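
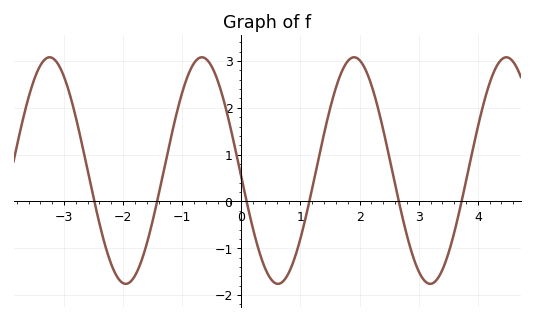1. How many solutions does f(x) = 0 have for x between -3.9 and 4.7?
6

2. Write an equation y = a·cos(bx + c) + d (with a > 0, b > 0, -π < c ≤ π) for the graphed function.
y = 2.42cos(2.4x + 1.6) + 0.66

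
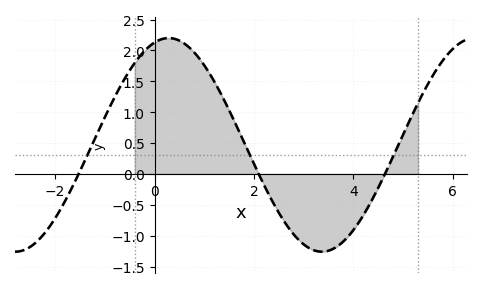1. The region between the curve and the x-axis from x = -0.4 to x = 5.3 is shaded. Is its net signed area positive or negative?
positive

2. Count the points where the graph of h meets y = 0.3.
3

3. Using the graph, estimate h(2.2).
-0.178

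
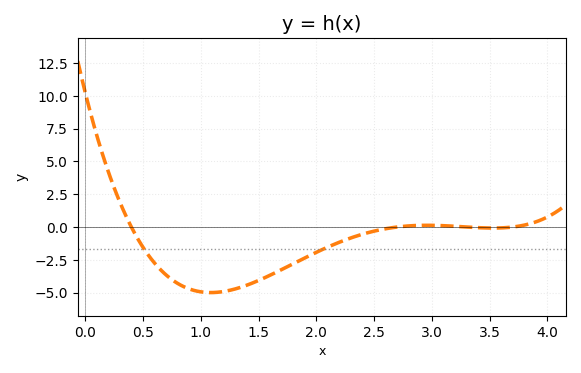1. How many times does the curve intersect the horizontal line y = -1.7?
2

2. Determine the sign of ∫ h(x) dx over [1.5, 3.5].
negative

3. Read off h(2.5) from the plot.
-0.314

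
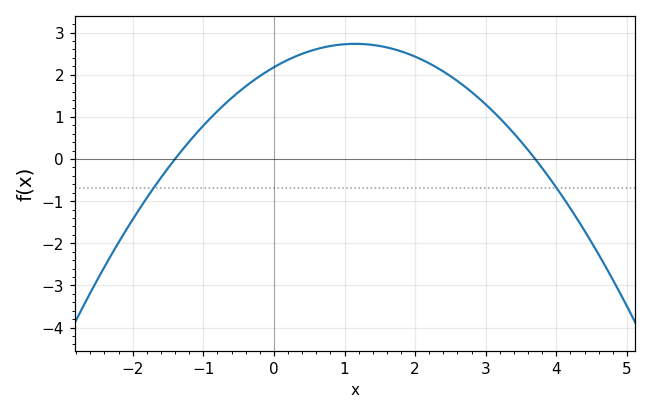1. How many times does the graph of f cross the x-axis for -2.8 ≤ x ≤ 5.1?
2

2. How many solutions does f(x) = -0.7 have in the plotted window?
2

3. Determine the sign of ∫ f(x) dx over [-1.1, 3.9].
positive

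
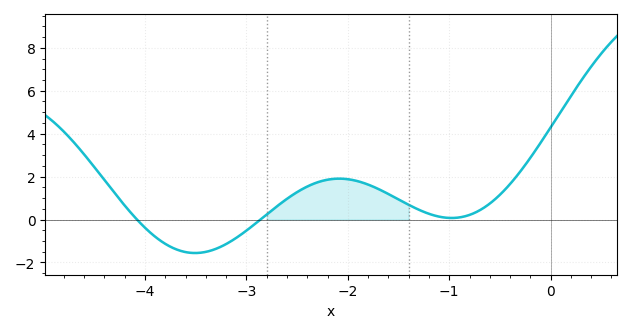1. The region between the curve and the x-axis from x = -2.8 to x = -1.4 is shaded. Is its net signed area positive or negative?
positive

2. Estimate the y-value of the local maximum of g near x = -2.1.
1.91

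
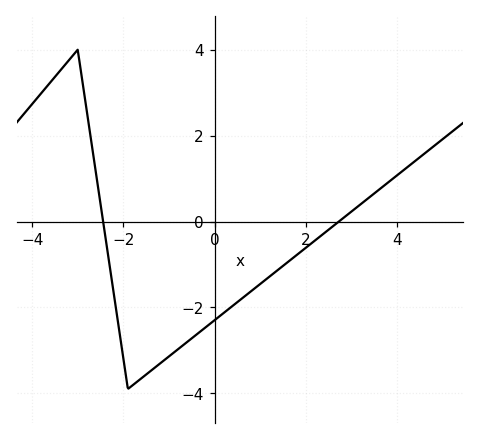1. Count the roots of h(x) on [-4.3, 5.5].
2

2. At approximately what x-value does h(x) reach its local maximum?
-3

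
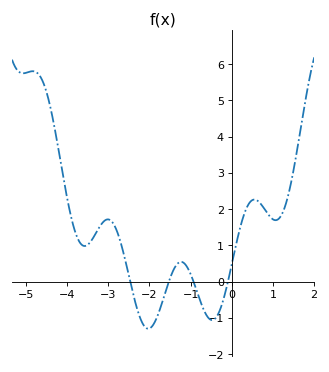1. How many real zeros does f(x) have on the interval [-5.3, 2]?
4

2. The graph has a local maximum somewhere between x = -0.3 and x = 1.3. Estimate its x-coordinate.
0.6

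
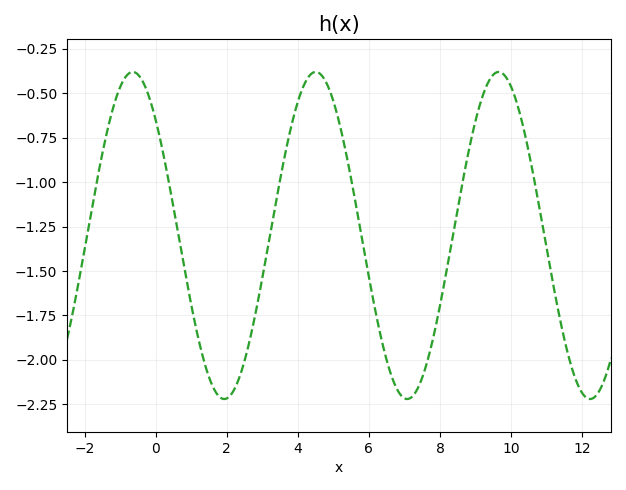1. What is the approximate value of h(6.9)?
-2.2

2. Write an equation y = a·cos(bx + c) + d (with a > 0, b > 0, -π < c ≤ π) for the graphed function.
y = 0.92cos(1.22x + 0.792) - 1.3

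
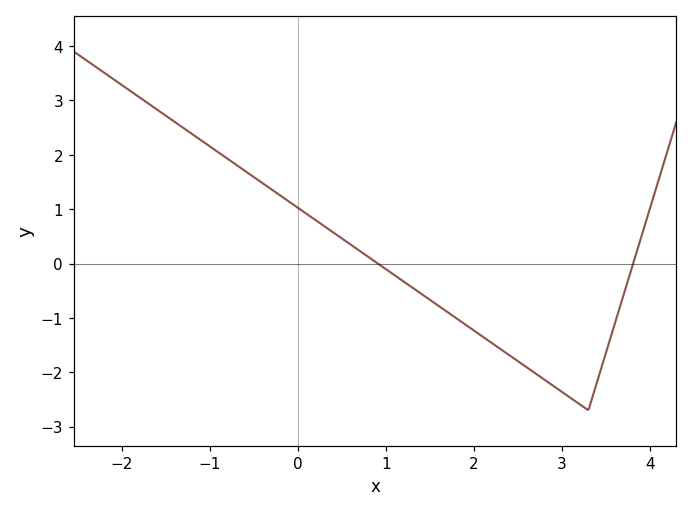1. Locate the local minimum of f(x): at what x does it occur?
3.3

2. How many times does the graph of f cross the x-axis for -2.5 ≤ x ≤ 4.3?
2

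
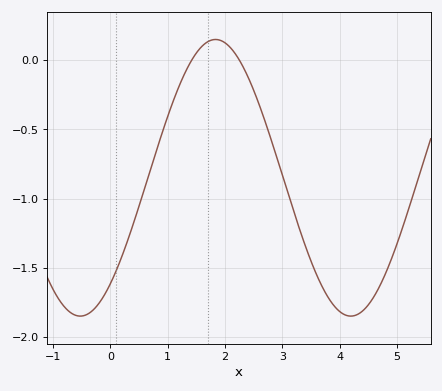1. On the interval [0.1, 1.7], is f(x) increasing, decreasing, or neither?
increasing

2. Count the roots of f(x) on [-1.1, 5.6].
2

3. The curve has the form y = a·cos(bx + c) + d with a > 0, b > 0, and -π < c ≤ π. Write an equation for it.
y = 1cos(1.3x - 2.4) - 0.85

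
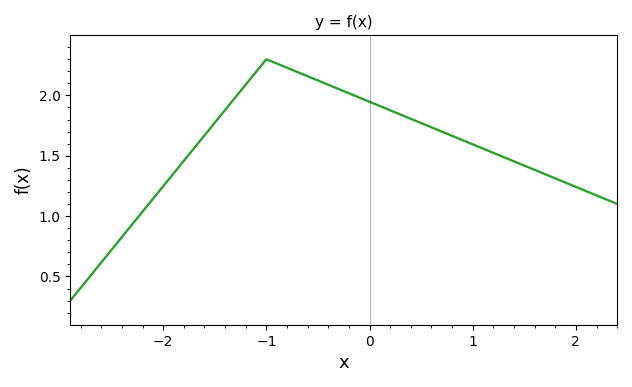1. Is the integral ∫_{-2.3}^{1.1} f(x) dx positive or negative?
positive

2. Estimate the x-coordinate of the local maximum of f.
-1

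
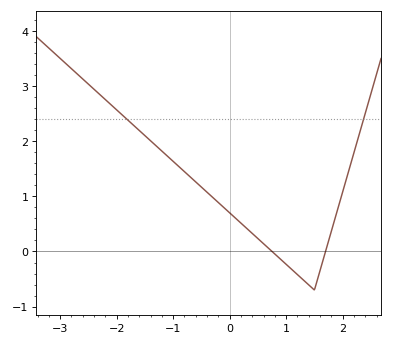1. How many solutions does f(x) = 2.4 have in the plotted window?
2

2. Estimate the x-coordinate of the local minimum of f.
1.5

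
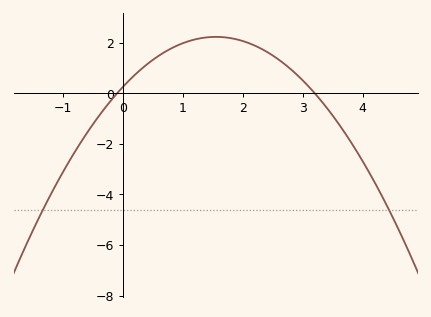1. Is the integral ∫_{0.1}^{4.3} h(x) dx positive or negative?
positive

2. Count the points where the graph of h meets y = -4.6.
2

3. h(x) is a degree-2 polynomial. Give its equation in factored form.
y = -0.82(x + 0.1)(x - 3.2)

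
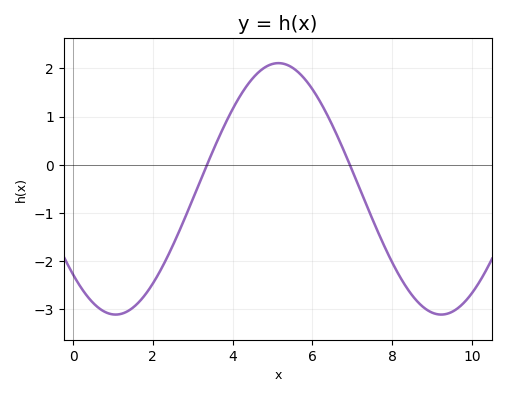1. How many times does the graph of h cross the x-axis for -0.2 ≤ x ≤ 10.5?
2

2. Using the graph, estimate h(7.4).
-0.926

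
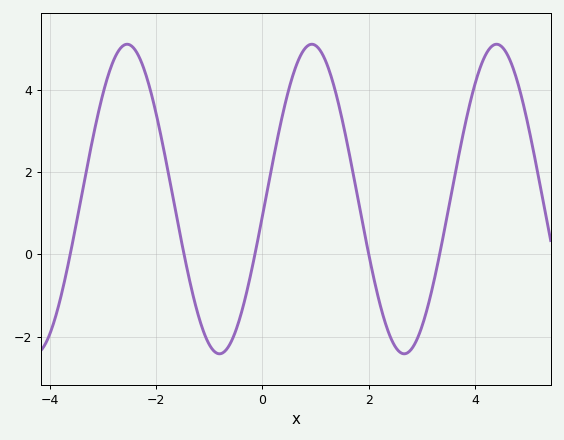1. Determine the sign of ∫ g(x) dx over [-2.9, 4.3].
positive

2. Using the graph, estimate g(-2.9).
4.4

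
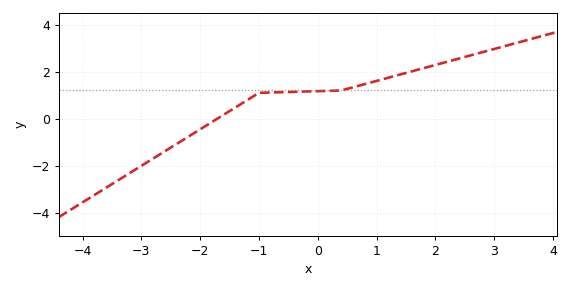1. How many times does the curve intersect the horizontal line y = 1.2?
1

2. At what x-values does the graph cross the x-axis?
-1.8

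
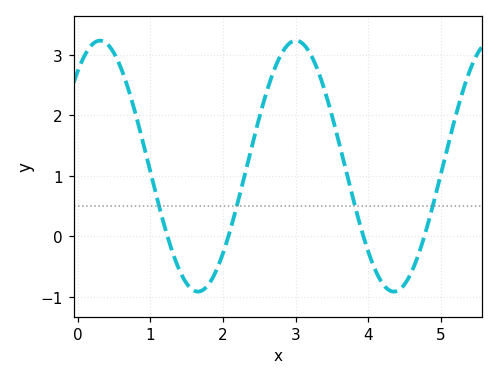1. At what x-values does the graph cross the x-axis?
1.2, 2.1, 3.9, 4.8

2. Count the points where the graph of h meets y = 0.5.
4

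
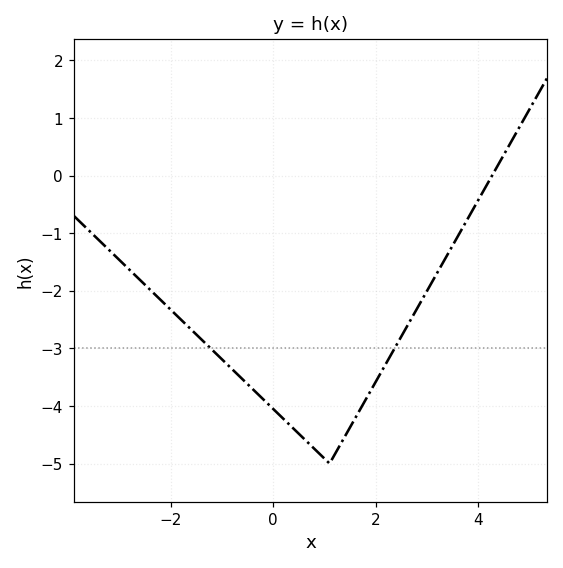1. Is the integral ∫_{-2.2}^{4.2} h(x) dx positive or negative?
negative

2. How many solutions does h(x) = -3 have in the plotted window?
2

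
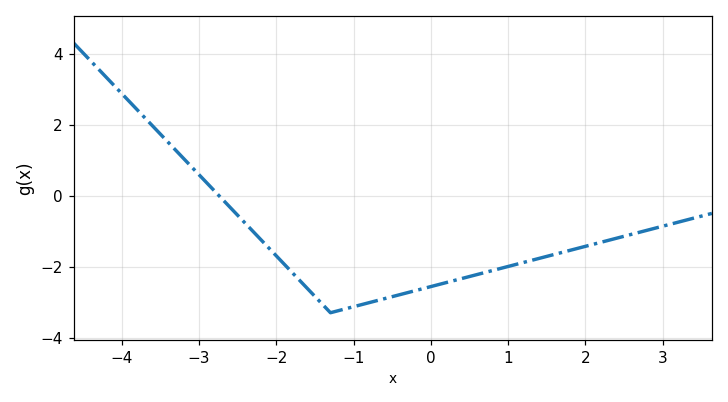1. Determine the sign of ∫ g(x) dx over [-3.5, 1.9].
negative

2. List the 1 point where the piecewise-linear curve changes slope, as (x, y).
(-1.3, -3.3)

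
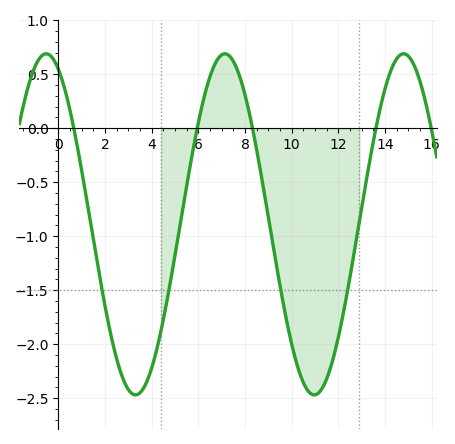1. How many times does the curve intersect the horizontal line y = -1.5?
4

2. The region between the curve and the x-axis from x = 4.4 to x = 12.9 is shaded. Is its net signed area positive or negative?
negative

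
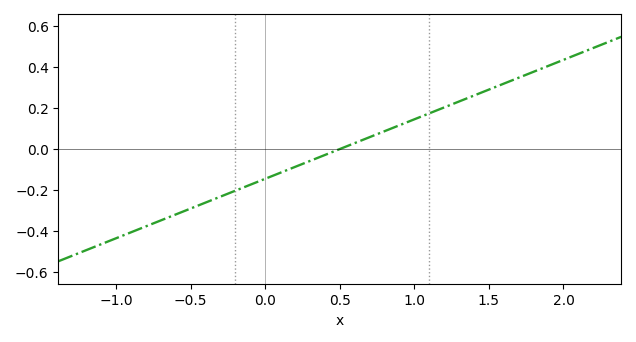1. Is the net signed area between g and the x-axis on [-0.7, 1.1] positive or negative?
negative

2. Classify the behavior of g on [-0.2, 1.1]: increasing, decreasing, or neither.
increasing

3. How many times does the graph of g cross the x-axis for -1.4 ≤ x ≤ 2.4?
1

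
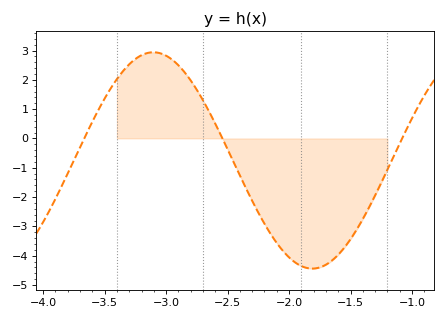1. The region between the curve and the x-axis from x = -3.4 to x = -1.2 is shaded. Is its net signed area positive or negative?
negative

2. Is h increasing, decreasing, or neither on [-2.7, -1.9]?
decreasing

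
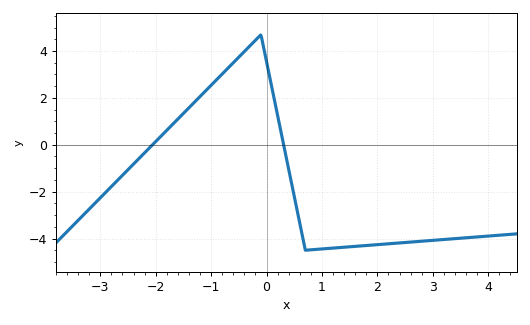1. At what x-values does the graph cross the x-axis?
-2, 0.4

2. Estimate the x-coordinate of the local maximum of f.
-0.2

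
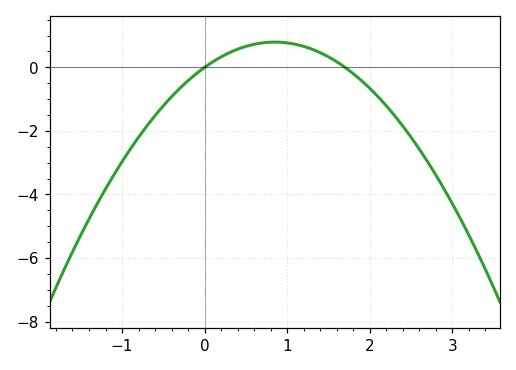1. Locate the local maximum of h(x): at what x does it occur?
0.8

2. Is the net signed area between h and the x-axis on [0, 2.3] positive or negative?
positive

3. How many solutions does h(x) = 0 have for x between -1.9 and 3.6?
2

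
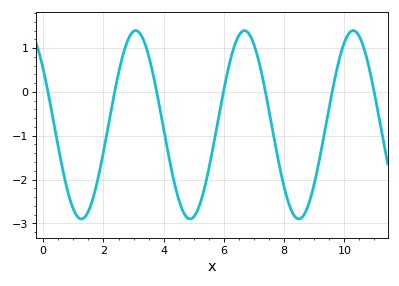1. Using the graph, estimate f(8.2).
-2.64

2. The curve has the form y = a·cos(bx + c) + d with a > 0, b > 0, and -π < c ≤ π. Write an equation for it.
y = 2.15cos(1.74x + 0.942) - 0.75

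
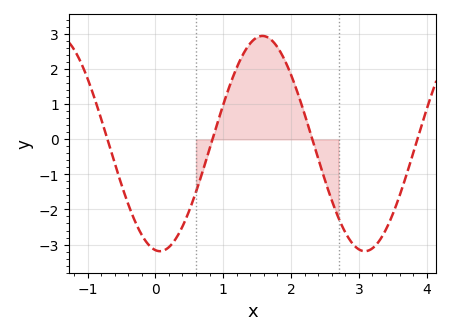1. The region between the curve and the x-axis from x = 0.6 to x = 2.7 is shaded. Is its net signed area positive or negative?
positive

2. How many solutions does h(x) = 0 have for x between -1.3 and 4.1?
4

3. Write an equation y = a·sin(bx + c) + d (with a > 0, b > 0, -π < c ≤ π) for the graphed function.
y = 3.07sin(2.08x - 1.71) - 0.12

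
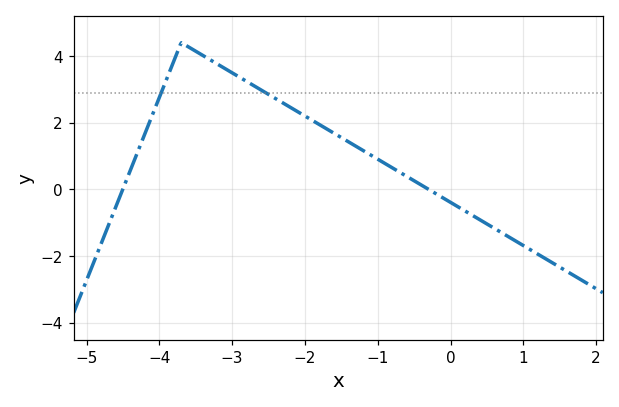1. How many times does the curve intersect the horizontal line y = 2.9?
2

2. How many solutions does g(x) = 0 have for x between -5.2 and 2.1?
2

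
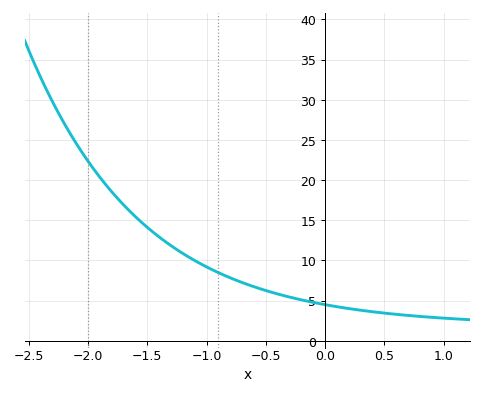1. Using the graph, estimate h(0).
4.5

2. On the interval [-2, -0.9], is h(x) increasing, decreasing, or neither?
decreasing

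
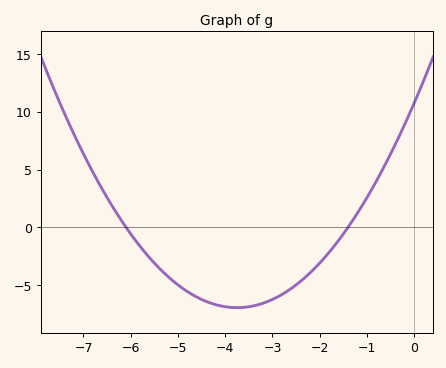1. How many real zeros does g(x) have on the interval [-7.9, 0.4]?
2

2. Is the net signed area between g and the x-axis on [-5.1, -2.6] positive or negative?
negative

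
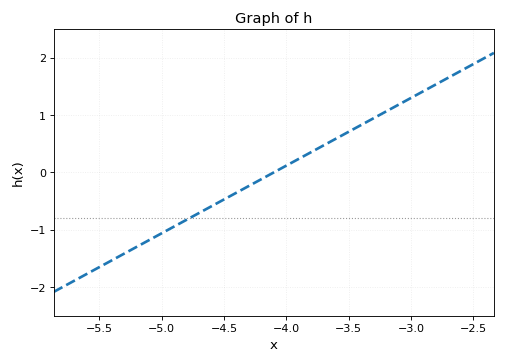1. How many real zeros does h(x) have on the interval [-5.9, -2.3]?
1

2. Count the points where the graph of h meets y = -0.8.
1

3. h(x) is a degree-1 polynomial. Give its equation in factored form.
y = 1.18(x + 4.1)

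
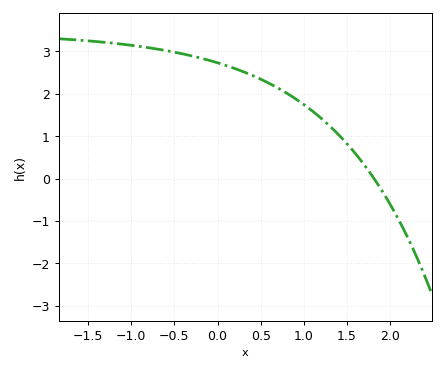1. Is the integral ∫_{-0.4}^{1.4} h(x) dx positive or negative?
positive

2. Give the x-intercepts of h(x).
1.81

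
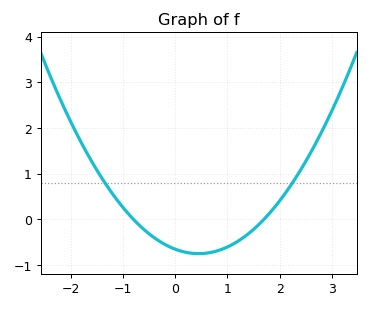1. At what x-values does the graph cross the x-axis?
-0.8, 1.7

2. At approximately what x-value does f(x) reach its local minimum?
0.4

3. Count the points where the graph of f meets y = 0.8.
2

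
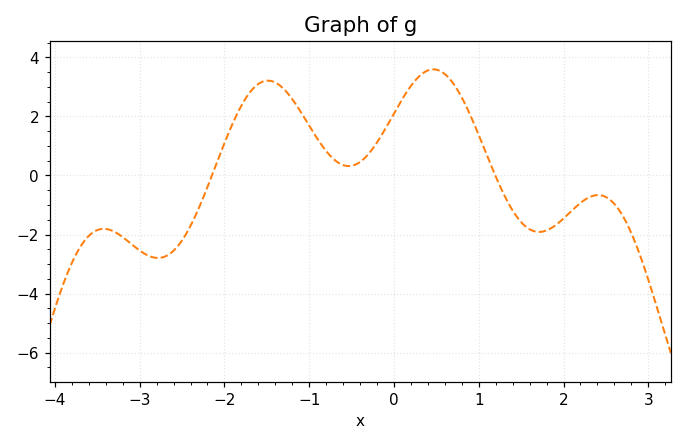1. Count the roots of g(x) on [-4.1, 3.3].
2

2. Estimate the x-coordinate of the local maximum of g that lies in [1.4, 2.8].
2.41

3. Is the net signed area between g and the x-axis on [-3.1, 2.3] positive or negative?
positive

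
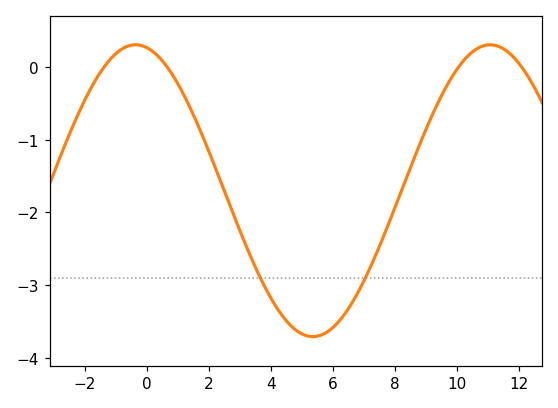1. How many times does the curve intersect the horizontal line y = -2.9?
2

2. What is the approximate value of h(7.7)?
-2.3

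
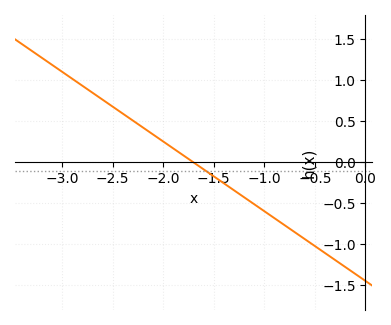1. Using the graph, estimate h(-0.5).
-1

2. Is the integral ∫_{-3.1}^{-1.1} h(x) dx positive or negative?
positive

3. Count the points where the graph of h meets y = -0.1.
1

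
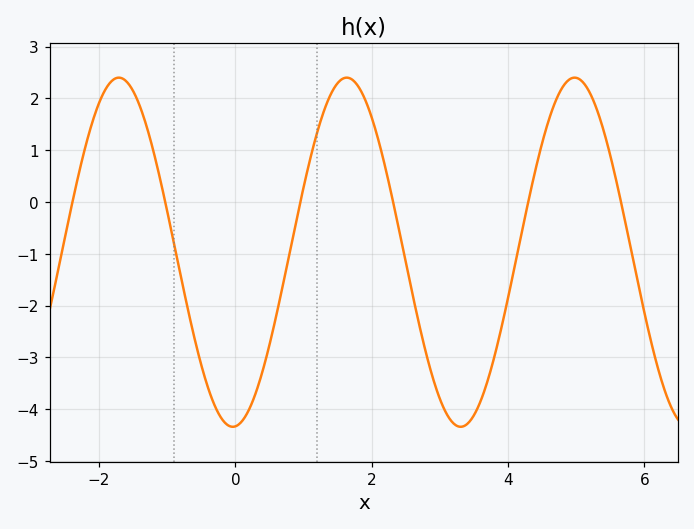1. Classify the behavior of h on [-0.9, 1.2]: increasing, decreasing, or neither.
neither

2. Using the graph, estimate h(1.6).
2.39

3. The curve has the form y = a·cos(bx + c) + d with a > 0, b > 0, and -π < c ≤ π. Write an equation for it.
y = 3.37cos(1.88x - 3.07) - 0.97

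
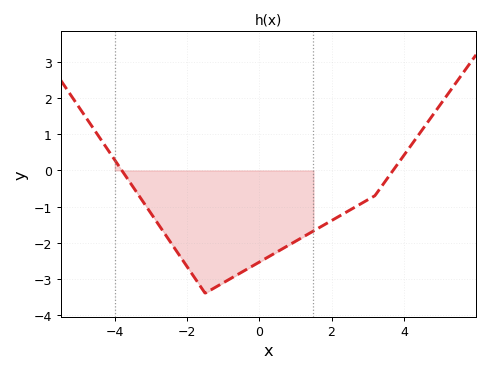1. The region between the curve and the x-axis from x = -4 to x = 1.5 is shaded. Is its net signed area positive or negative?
negative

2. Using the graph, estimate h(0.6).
-2.19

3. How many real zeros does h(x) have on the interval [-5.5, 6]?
2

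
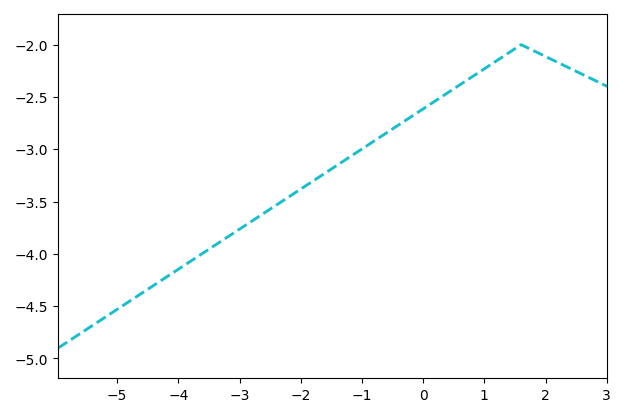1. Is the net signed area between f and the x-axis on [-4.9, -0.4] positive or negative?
negative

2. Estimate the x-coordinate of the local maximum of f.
1.6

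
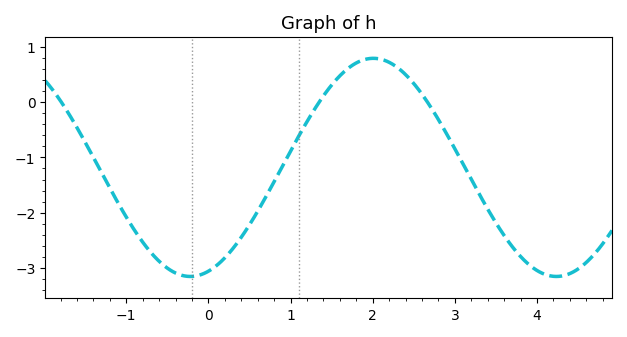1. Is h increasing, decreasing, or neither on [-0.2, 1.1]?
increasing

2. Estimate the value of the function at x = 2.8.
-0.3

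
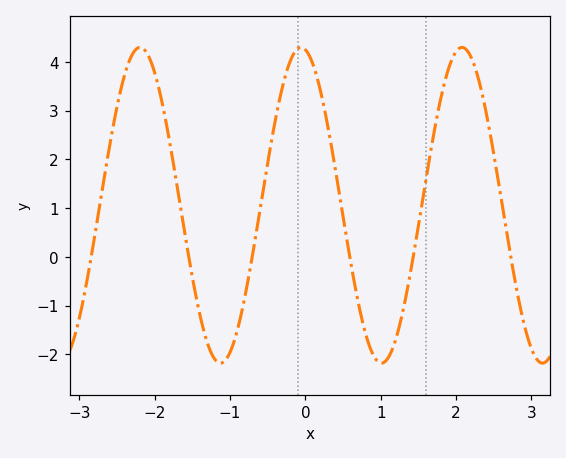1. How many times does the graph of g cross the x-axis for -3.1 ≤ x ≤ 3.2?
6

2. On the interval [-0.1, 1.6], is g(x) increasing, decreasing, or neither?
neither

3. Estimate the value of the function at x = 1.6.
1.6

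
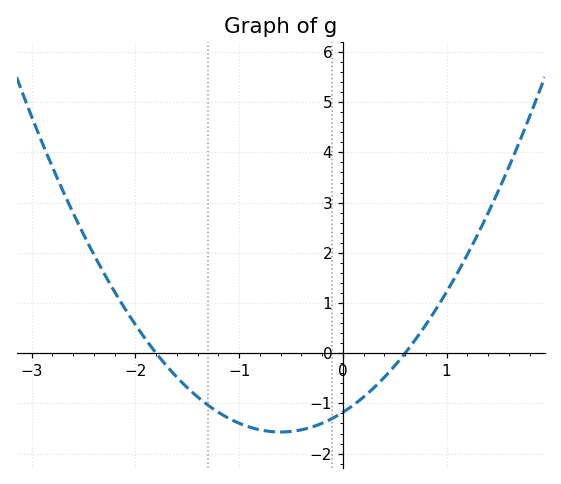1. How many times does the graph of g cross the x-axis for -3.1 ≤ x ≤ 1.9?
2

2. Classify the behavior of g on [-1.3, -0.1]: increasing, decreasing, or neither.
neither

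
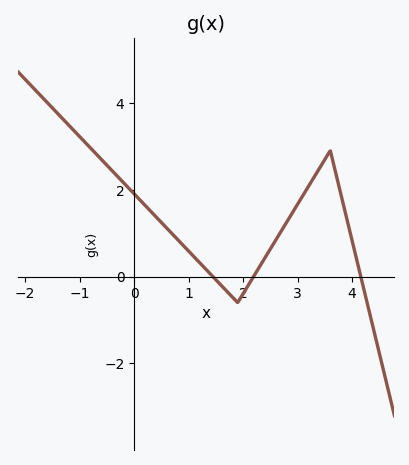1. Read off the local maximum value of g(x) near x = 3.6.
2.8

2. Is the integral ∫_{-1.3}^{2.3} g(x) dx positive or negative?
positive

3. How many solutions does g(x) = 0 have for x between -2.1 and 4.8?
3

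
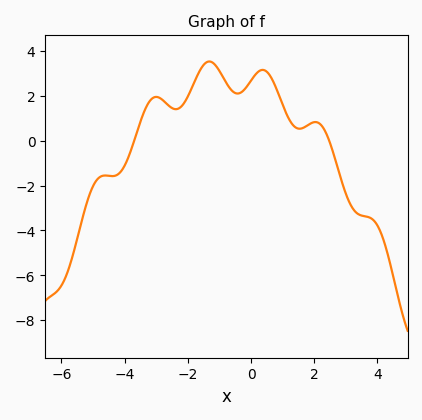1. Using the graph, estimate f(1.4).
0.599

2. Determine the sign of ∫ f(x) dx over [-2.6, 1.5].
positive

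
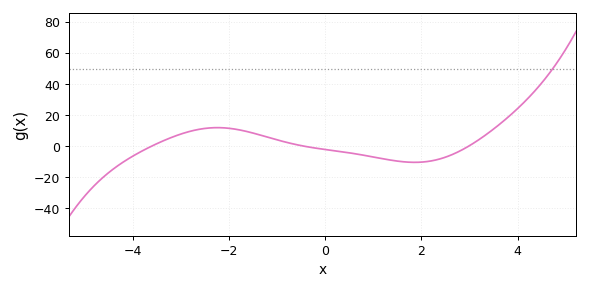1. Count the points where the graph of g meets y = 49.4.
1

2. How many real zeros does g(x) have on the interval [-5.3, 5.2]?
3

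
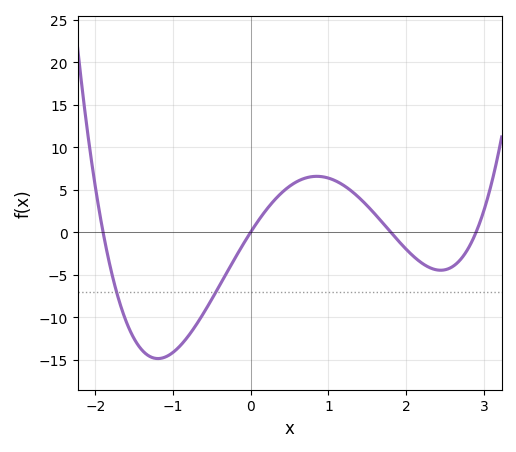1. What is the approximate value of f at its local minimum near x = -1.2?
-15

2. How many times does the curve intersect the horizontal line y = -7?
2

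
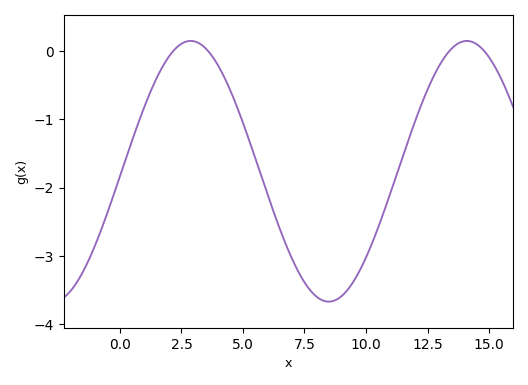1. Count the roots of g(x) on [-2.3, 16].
4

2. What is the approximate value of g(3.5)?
0.034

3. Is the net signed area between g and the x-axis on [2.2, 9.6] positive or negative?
negative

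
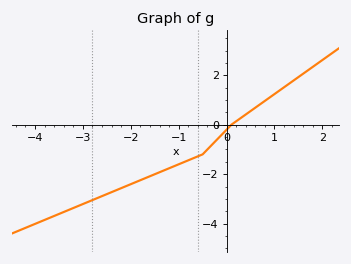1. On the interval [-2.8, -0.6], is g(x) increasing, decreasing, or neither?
increasing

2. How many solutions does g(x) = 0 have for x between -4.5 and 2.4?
1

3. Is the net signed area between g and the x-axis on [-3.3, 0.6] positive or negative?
negative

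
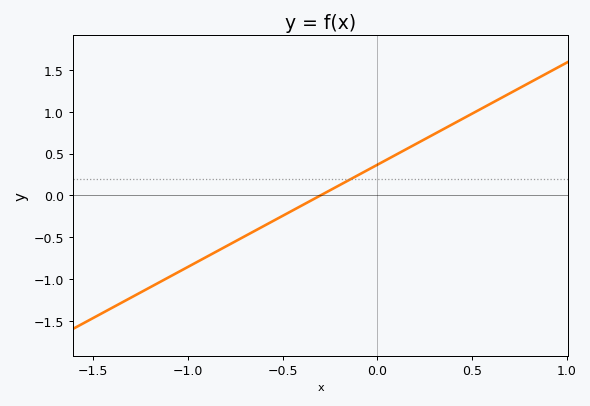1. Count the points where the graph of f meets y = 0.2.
1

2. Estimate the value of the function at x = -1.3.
-1.2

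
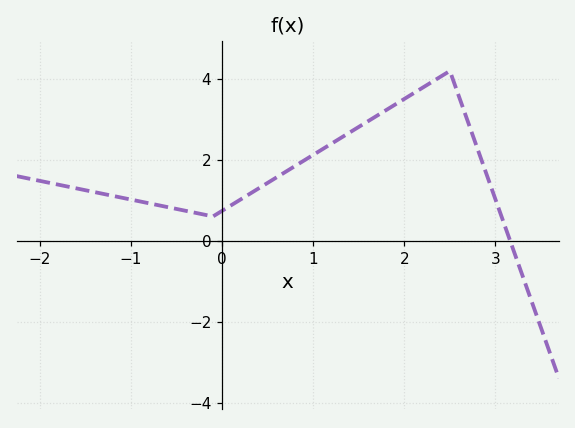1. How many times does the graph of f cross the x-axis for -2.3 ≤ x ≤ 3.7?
1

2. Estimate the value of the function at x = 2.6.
3.56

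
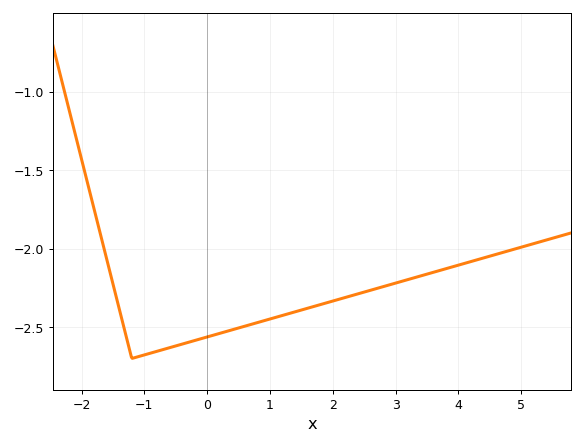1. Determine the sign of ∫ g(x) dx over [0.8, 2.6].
negative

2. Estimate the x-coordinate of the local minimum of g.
-1.2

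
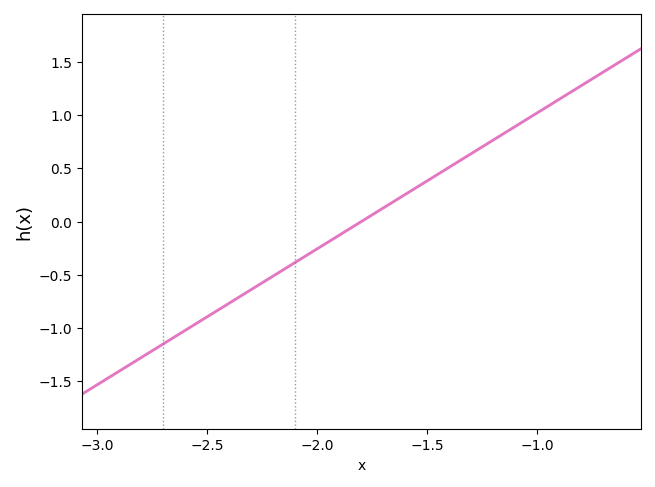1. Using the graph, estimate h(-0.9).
1.15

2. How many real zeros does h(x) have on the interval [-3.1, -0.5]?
1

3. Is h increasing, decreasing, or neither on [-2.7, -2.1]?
increasing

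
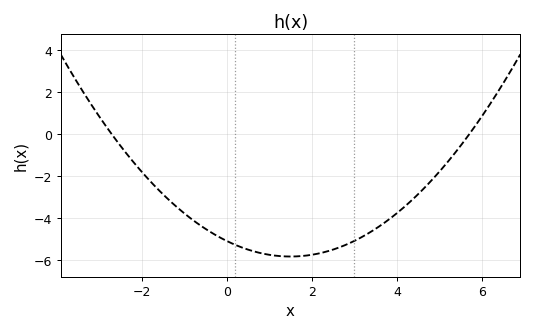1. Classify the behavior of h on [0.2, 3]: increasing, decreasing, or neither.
neither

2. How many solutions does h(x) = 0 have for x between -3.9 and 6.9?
2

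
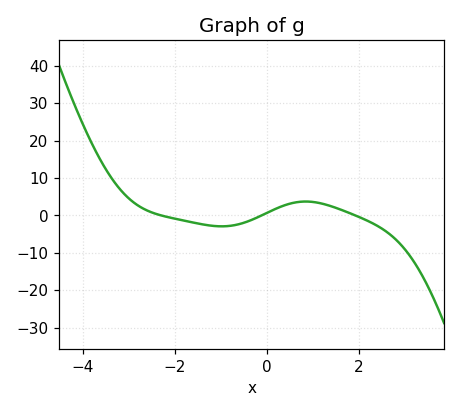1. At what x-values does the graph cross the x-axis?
-2.3, -0.111, 1.92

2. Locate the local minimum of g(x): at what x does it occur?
-0.98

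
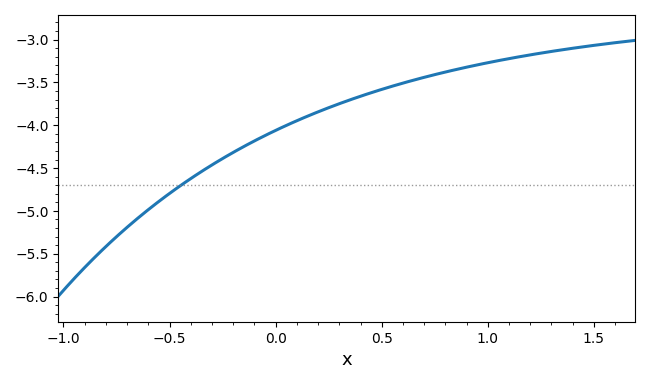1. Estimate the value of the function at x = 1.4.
-3.1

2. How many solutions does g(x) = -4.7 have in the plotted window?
1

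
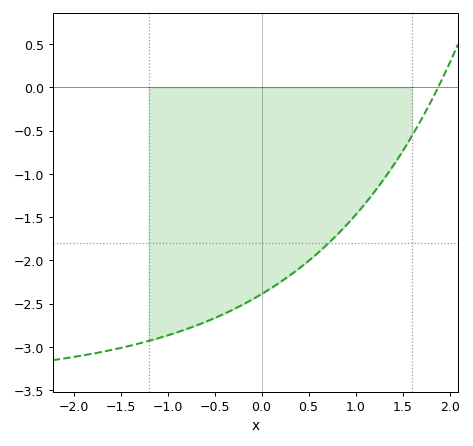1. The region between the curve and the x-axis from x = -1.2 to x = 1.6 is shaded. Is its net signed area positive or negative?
negative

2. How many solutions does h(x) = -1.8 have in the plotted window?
1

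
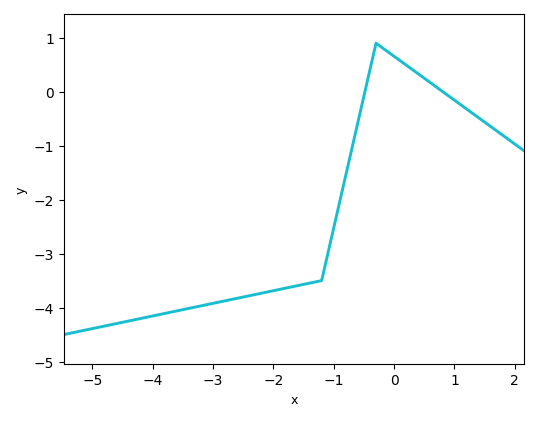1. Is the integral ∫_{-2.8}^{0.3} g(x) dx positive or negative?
negative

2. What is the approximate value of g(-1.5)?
-3.57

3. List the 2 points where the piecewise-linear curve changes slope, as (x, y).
(-1.2, -3.5); (-0.3, 0.9)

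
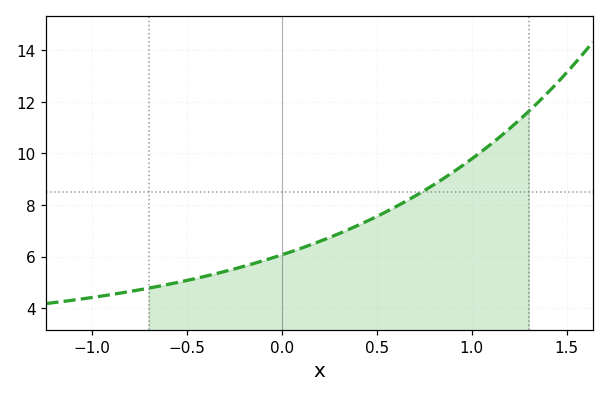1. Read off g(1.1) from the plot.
10.4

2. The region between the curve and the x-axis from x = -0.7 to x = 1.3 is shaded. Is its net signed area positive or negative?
positive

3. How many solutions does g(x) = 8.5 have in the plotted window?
1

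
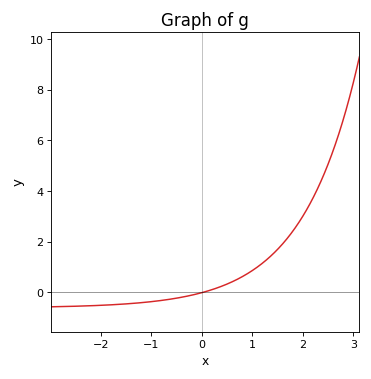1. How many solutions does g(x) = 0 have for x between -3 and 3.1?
1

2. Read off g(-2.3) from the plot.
-0.544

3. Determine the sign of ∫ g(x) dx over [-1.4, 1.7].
positive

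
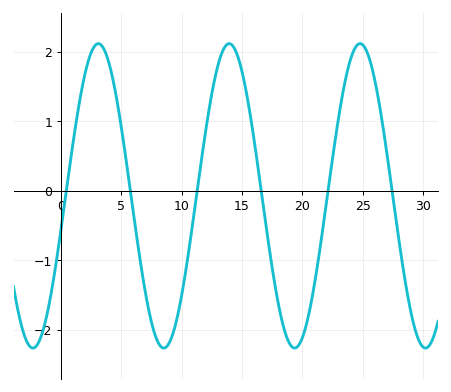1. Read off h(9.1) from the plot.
-2.14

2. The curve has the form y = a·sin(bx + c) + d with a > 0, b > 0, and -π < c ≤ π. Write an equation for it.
y = 2.19sin(0.58x - 0.232) - 0.07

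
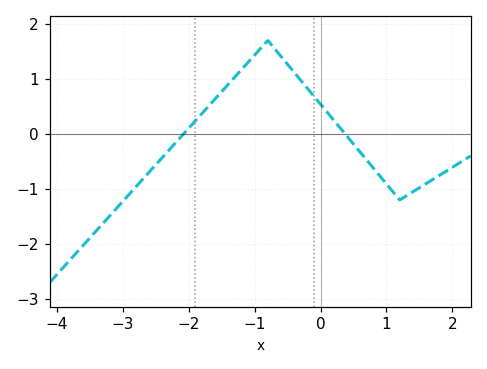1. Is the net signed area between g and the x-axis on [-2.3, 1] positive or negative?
positive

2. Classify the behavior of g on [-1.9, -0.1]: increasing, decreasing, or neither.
neither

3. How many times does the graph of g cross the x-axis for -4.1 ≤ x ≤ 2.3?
2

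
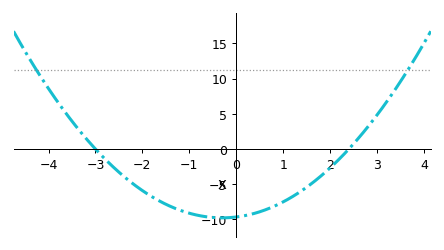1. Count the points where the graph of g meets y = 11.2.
2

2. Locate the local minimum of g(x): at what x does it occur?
-0.2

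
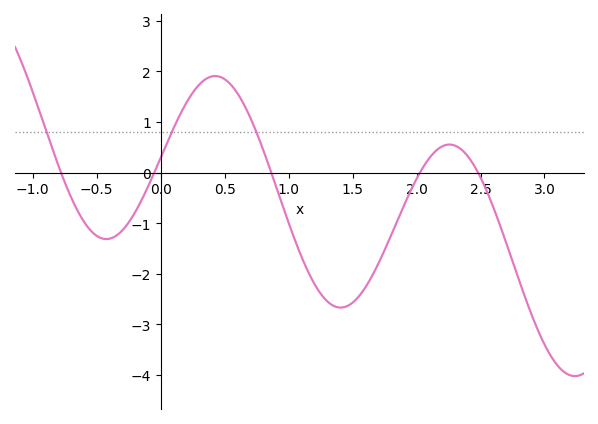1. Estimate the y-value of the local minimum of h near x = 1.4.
-2.7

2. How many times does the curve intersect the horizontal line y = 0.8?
3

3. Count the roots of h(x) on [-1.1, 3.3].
5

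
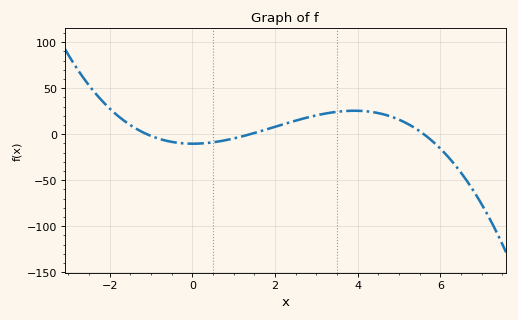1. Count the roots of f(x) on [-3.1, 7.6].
3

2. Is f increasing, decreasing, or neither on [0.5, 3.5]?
increasing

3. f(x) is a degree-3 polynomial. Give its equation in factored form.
y = -1.2(x + 1.1)(x - 1.4)(x - 5.6)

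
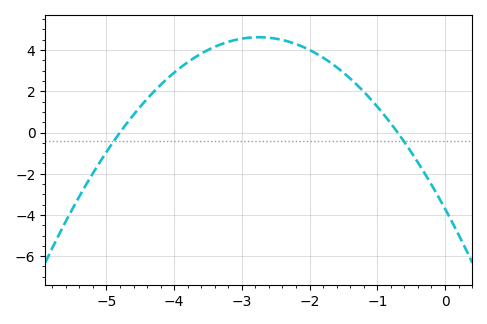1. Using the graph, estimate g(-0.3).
-1.98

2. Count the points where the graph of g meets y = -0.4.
2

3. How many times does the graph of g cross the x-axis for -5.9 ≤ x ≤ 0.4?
2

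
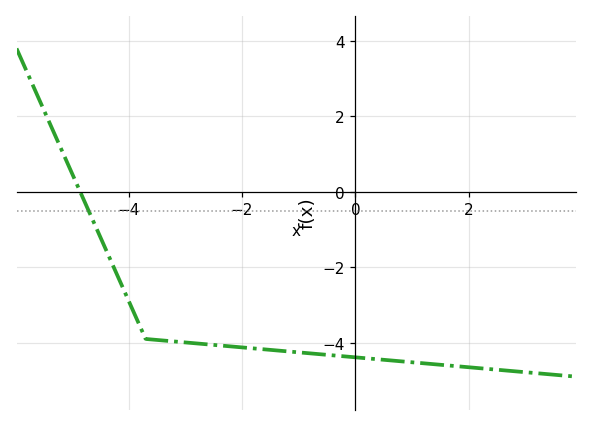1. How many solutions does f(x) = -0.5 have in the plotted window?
1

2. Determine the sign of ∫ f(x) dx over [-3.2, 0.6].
negative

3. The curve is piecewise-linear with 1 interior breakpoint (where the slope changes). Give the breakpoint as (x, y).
(-3.7, -3.9)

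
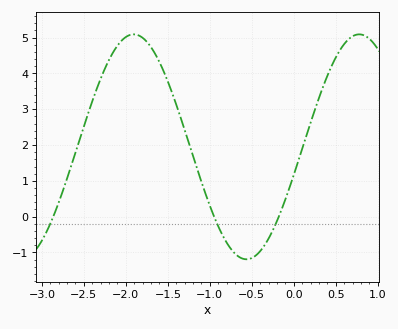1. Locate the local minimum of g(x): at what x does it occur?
-0.6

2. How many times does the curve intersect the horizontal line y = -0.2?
3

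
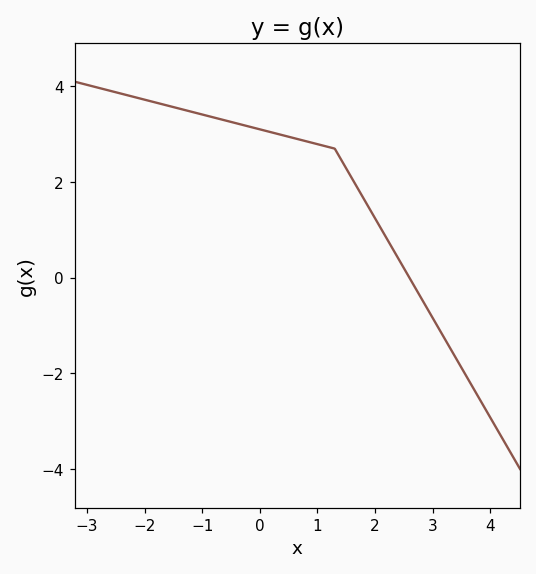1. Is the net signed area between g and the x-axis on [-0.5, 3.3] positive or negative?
positive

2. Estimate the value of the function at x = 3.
-0.8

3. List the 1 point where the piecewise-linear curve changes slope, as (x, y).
(1.3, 2.7)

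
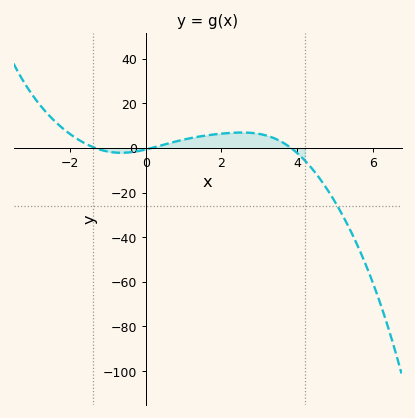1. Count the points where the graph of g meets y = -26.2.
1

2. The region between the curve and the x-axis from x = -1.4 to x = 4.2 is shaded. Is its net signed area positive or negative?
positive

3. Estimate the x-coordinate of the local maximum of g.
2.6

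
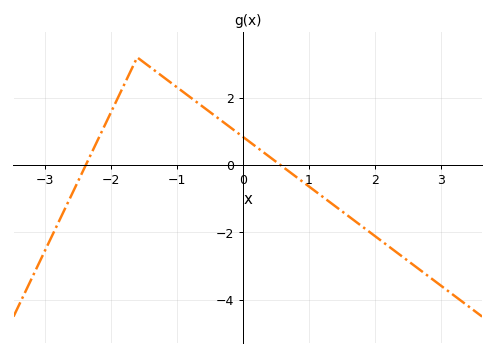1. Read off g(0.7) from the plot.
-0.188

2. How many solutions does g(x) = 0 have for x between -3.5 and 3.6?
2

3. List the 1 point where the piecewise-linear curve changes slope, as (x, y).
(-1.6, 3.2)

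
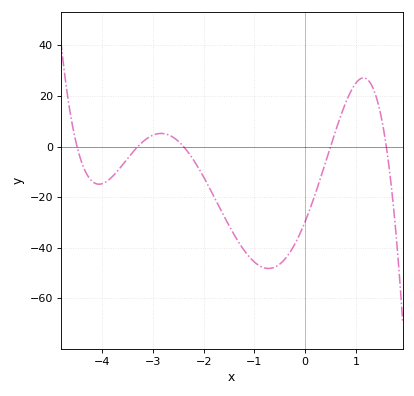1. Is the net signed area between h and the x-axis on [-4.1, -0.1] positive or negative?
negative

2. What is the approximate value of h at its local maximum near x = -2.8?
6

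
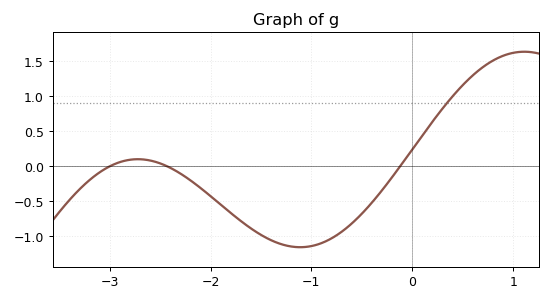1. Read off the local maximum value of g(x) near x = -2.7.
0.1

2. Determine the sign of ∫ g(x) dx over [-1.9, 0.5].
negative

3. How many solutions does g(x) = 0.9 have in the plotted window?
1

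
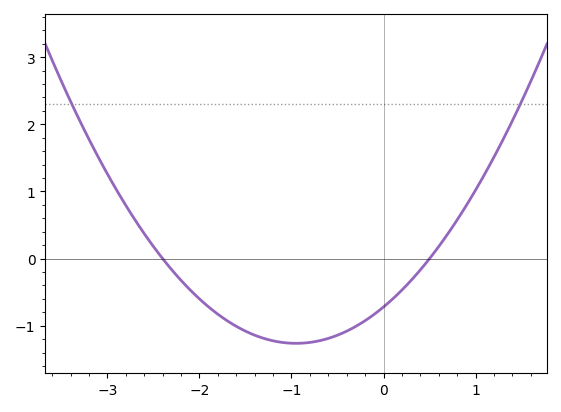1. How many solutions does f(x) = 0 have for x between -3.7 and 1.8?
2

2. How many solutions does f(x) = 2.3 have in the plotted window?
2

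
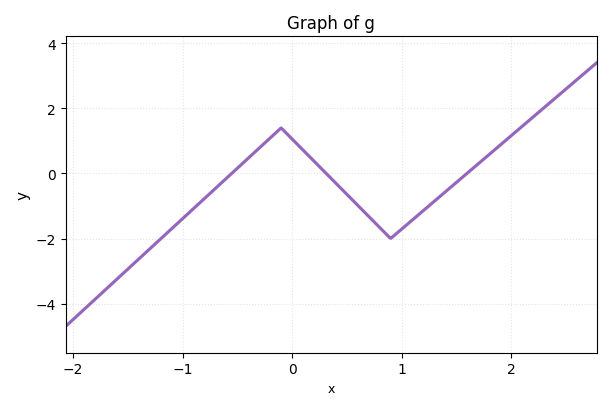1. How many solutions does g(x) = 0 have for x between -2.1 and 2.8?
3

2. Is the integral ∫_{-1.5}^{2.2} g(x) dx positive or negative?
negative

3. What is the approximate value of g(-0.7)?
-0.4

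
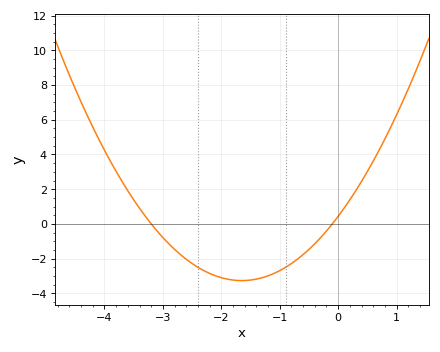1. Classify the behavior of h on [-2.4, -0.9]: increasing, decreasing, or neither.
neither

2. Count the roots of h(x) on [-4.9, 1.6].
2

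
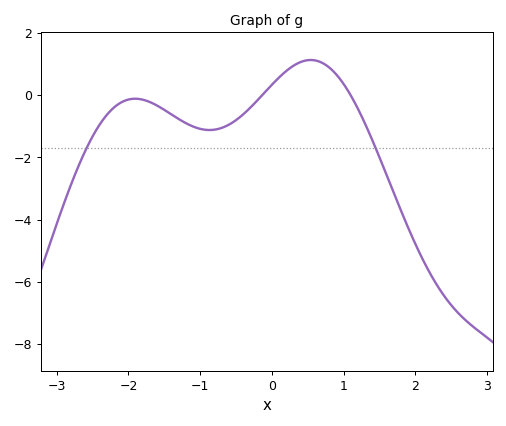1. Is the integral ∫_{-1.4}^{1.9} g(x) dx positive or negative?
negative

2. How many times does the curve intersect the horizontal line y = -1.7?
2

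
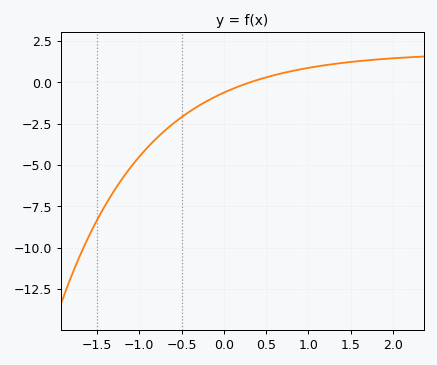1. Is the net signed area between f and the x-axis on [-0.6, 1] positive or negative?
negative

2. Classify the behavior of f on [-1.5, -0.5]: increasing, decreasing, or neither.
increasing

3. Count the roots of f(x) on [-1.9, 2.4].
1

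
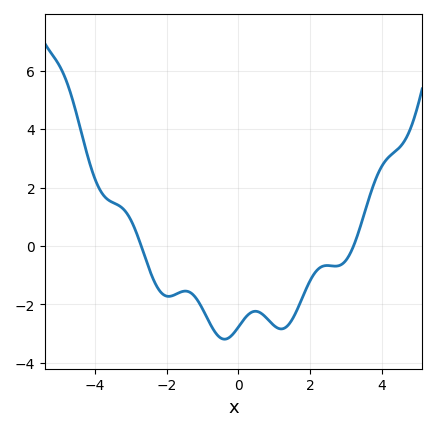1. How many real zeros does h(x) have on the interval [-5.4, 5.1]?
2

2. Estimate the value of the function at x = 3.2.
0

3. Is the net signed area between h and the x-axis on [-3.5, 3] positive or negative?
negative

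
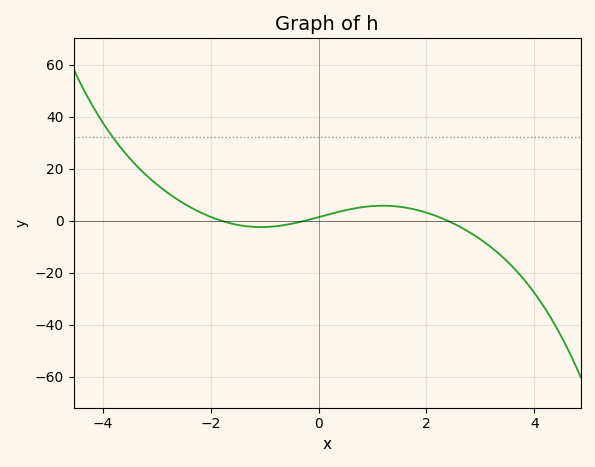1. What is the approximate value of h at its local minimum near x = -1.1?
-2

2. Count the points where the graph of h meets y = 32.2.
1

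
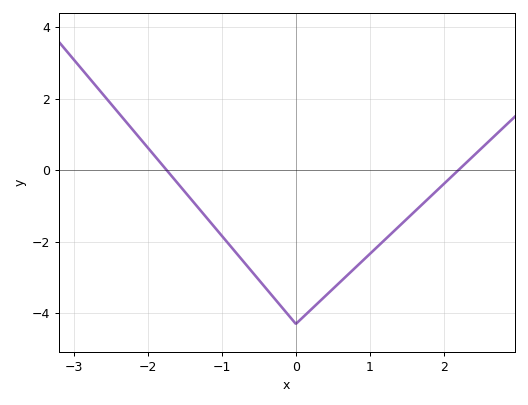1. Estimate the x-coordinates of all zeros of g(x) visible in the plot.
-1.75, 2.2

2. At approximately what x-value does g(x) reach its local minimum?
0.001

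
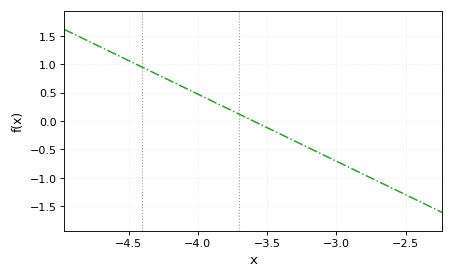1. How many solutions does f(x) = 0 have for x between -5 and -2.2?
1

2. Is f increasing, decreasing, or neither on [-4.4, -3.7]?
decreasing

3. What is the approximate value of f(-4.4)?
0.944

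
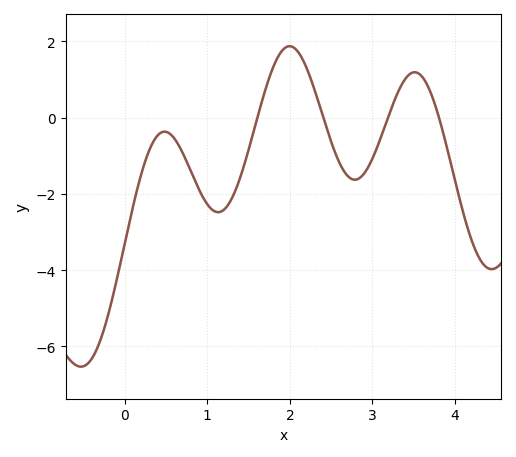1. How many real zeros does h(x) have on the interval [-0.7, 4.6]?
4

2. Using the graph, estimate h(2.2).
1.4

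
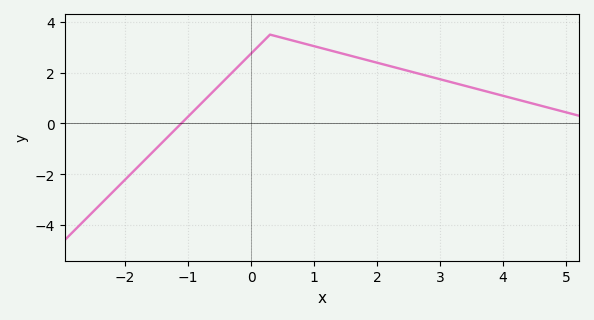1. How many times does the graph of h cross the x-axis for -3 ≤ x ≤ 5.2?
1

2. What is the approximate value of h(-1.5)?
-0.971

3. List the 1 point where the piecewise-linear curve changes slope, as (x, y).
(0.3, 3.5)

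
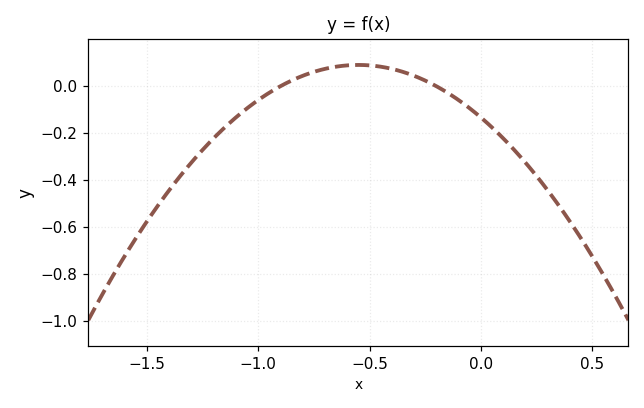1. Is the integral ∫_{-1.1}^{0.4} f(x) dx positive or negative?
negative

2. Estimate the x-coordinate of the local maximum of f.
-0.55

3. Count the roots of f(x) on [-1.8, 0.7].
2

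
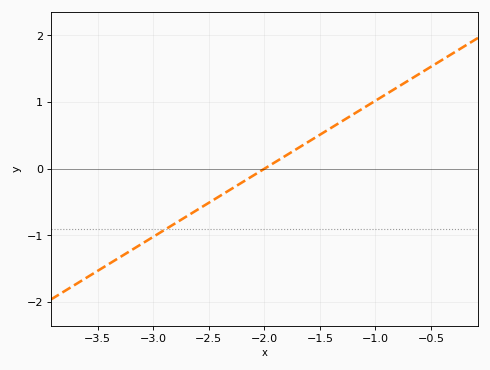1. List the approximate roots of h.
-2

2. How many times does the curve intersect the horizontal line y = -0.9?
1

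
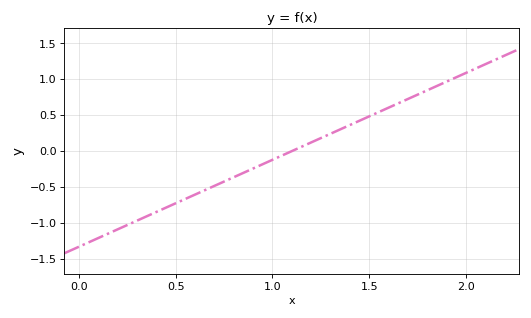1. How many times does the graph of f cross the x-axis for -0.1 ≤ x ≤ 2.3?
1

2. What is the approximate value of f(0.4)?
-0.85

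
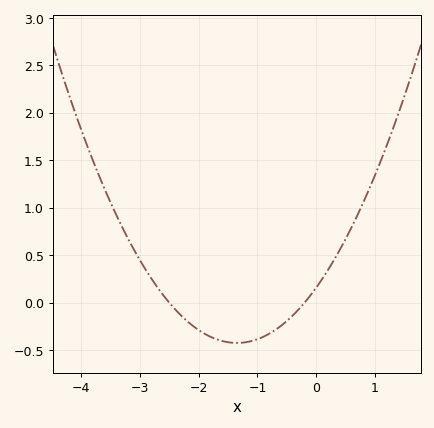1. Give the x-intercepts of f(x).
-2.5, -0.2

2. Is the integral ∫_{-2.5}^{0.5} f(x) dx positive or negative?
negative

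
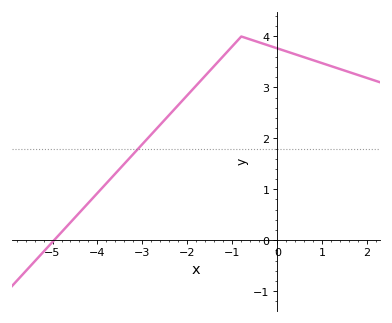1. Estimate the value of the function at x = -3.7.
1.21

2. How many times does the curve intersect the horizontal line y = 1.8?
1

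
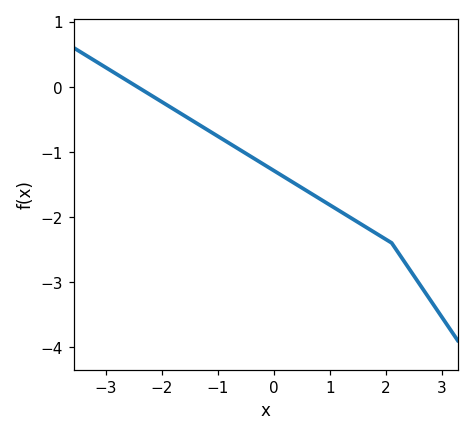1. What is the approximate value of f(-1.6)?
-0.4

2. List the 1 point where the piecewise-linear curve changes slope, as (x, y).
(2.1, -2.4)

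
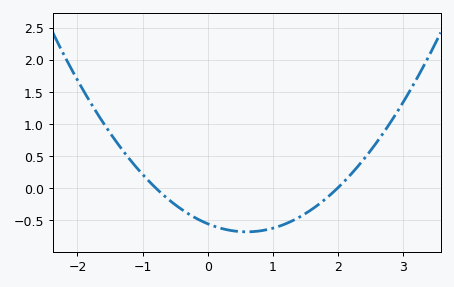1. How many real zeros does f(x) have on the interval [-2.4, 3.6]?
2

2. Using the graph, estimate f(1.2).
-0.56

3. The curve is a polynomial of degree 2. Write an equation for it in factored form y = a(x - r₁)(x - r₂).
y = 0.35(x + 0.8)(x - 2)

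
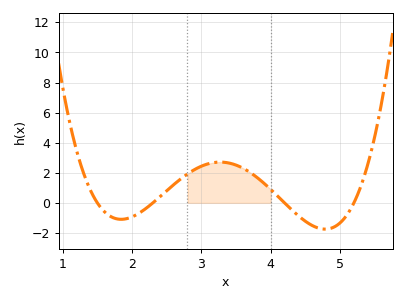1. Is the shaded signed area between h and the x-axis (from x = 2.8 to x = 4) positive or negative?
positive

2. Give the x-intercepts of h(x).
1.5, 2.3, 4.2, 5.2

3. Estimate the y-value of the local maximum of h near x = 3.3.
2.71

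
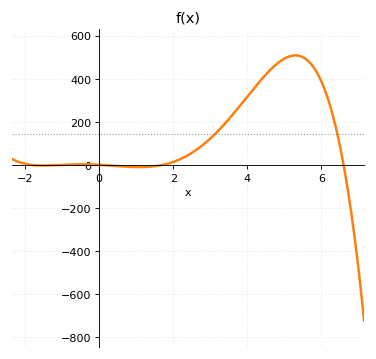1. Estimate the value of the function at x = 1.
-9.54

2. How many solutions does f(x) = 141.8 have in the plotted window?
2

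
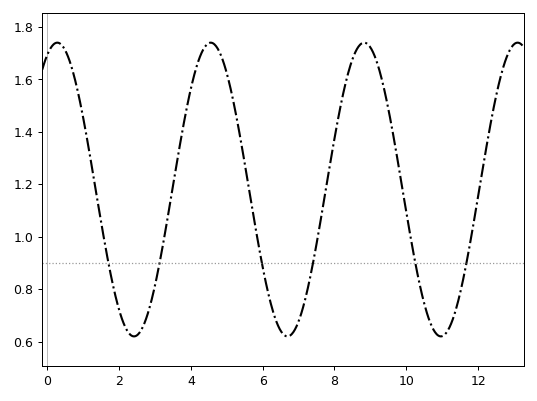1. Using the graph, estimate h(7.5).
0.98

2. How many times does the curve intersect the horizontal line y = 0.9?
6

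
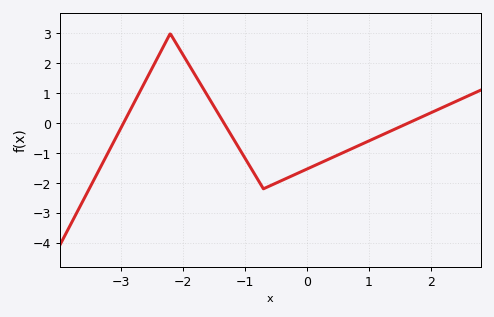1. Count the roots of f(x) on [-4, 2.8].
3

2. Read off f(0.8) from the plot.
-0.8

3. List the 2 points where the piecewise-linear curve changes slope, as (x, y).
(-2.2, 3); (-0.7, -2.2)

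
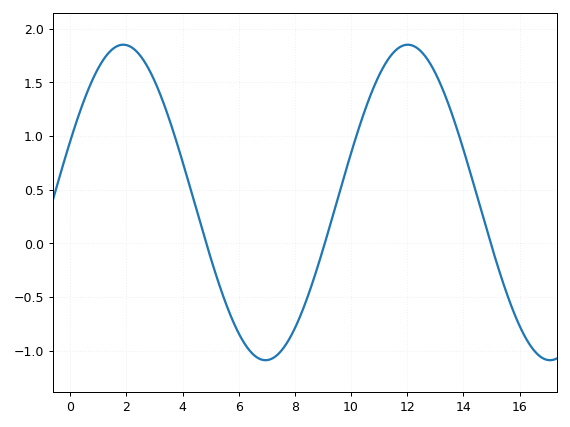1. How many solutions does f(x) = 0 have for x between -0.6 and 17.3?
3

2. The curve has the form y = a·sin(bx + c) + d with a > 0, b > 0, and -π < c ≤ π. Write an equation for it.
y = 1.47sin(0.62x + 0.402) + 0.38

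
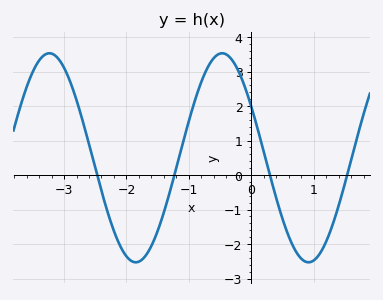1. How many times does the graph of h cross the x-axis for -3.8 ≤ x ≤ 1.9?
4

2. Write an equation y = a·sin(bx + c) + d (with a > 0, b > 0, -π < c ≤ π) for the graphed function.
y = 3.03sin(2.27x + 2.63) + 0.5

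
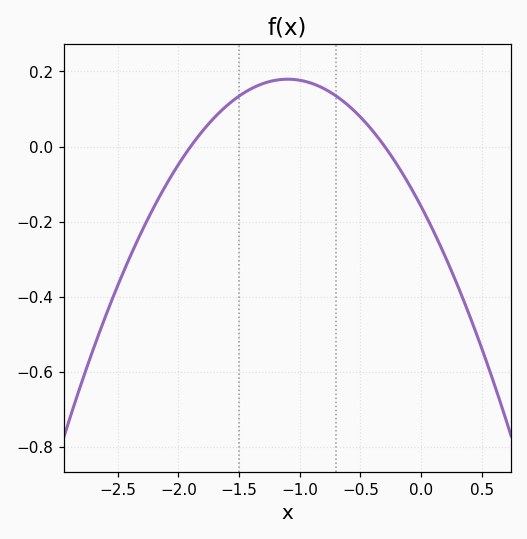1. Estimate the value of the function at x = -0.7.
0.14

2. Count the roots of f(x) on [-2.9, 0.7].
2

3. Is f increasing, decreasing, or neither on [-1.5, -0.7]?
neither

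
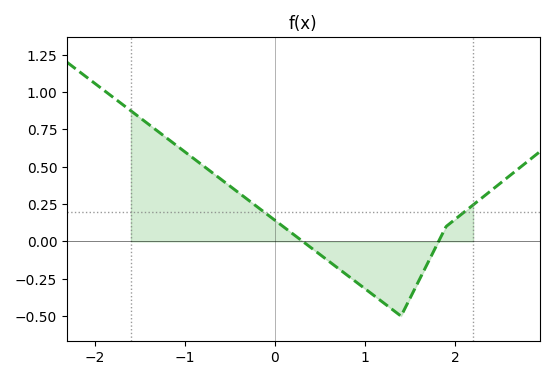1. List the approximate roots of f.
0.309, 1.82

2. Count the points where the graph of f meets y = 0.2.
2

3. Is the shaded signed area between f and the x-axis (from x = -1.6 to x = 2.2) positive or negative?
positive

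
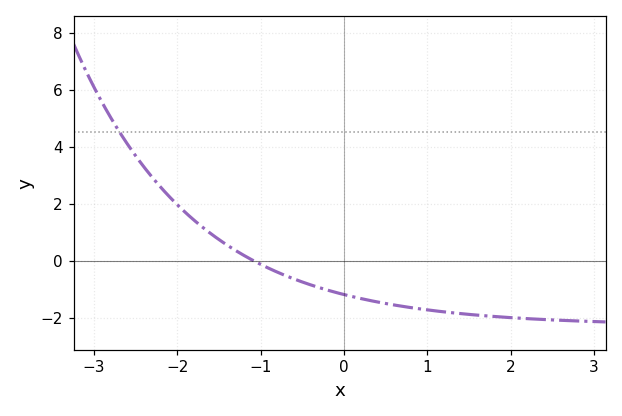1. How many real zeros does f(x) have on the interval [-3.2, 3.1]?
1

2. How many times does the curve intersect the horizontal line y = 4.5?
1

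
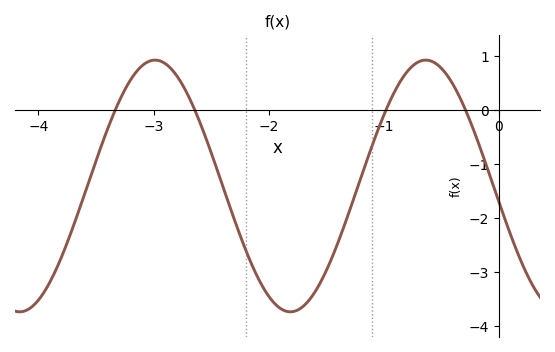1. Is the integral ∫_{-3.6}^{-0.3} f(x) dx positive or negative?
negative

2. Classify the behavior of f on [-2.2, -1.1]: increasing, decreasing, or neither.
neither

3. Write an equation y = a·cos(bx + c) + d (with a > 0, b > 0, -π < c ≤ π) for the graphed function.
y = 2.33cos(2.67x + 1.69) - 1.41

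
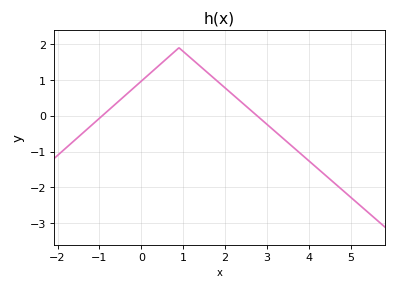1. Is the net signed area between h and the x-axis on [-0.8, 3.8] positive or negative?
positive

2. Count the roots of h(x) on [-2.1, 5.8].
2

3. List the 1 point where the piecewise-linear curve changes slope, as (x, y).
(0.9, 1.9)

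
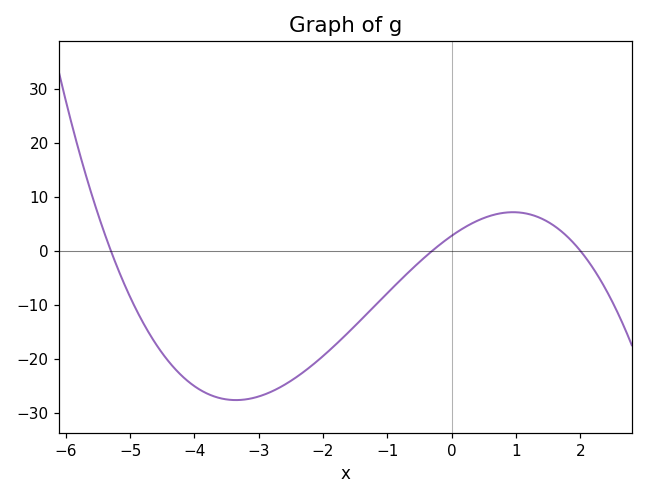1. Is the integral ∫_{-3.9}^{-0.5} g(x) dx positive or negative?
negative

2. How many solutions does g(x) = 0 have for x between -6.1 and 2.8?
3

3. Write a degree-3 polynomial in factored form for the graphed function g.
y = -0.87(x + 5.3)(x + 0.3)(x - 2)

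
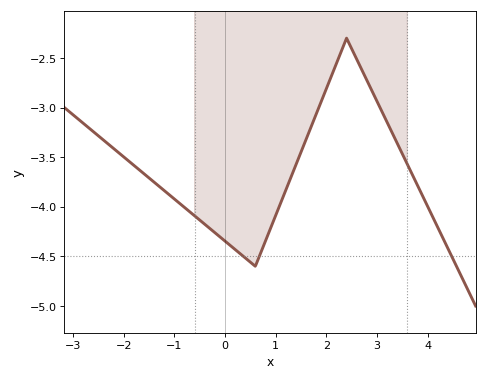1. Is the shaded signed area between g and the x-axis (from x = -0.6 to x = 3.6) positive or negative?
negative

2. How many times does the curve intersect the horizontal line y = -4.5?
3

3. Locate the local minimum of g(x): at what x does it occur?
0.601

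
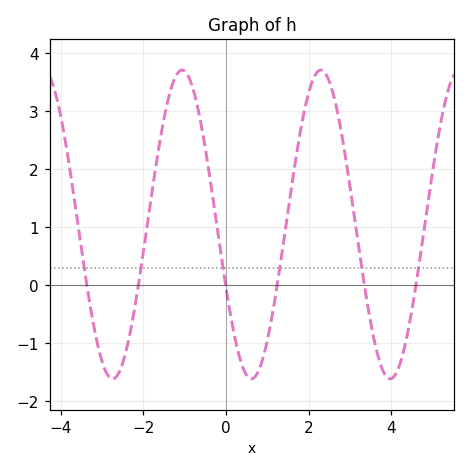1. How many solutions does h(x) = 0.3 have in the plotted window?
6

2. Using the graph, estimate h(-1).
3.7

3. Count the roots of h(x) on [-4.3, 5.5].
6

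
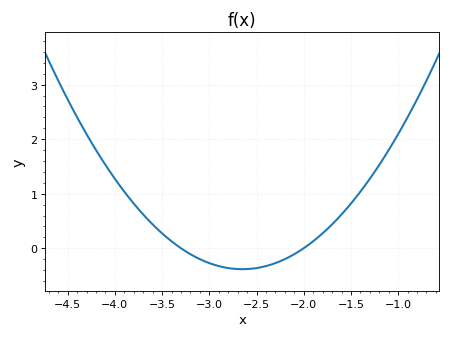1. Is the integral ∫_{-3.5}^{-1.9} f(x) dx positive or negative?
negative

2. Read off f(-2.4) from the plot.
-0.328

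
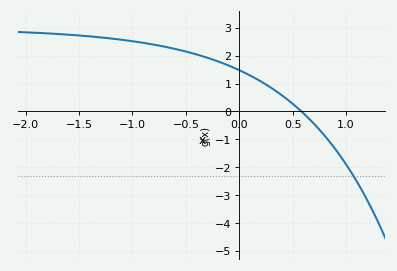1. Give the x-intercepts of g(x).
0.6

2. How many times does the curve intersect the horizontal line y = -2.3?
1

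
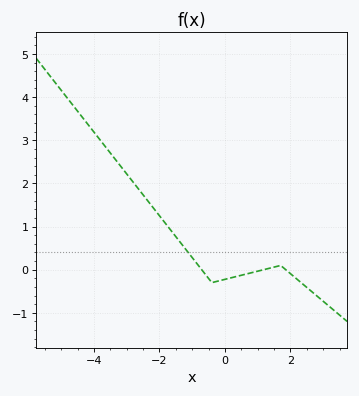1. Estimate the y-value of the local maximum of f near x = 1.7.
0.1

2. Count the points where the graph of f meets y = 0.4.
1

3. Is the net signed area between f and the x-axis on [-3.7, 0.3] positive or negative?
positive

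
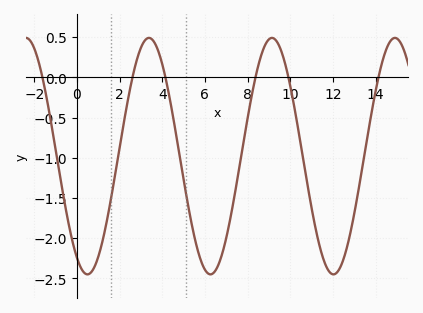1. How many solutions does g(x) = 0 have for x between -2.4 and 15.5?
6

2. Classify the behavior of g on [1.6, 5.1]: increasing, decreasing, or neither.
neither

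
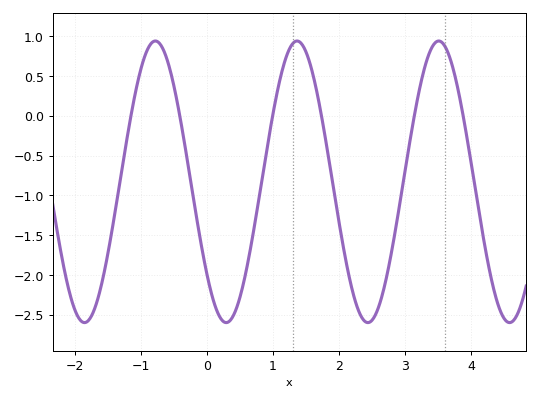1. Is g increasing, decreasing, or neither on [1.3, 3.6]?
neither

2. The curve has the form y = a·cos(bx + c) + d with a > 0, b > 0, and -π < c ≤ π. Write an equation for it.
y = 1.77cos(2.93x + 2.29) - 0.83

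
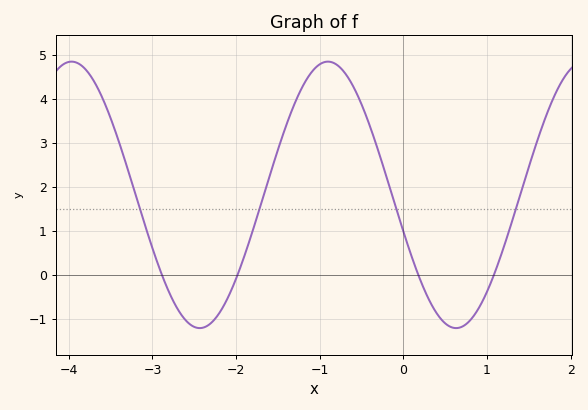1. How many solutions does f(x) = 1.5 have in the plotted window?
4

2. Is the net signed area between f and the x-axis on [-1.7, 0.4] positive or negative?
positive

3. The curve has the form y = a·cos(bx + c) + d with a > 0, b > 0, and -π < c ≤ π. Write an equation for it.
y = 3.02cos(2x + 1.8) + 1.82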